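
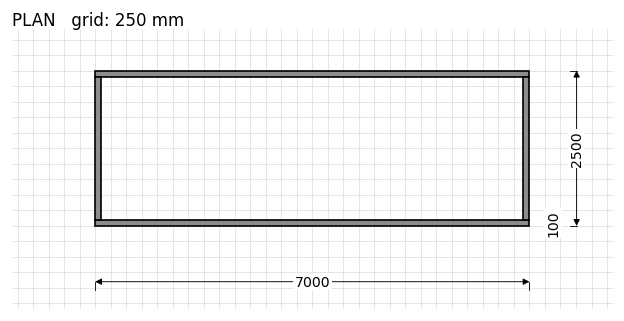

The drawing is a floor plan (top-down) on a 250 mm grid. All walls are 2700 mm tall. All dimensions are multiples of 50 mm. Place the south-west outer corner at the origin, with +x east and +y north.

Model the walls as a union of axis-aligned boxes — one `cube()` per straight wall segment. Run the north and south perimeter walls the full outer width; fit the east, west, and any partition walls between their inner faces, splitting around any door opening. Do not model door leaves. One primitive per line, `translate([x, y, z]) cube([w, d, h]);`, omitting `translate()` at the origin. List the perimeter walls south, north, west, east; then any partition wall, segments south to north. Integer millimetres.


cube([7000, 100, 2700]);
translate([0, 2400, 0]) cube([7000, 100, 2700]);
translate([0, 100, 0]) cube([100, 2300, 2700]);
translate([6900, 100, 0]) cube([100, 2300, 2700]);


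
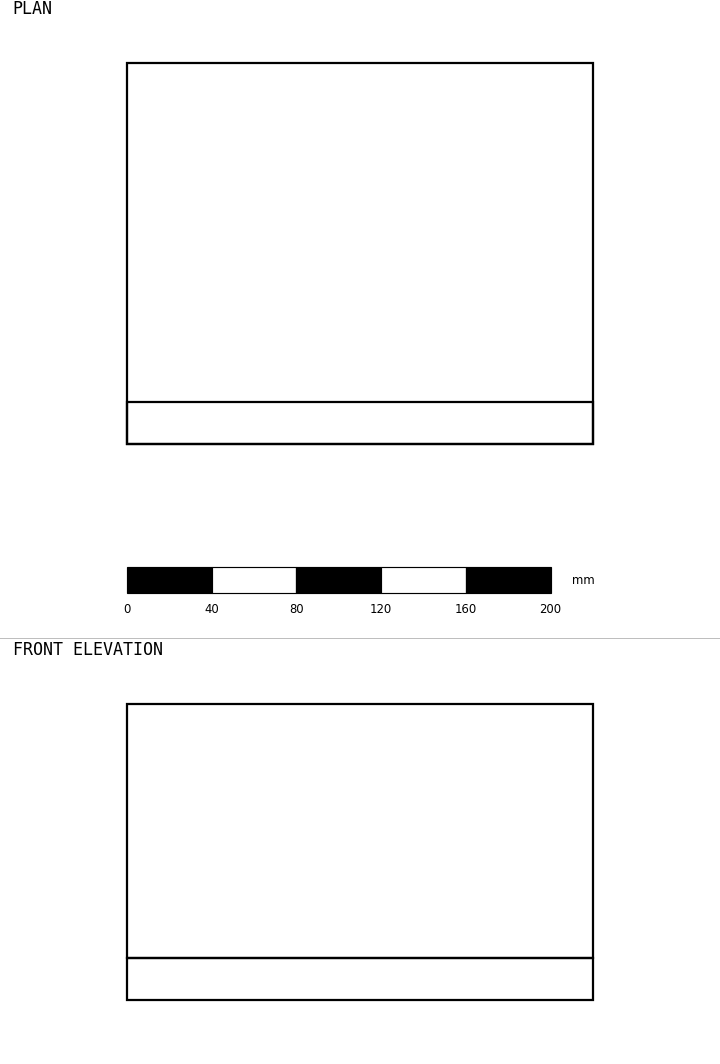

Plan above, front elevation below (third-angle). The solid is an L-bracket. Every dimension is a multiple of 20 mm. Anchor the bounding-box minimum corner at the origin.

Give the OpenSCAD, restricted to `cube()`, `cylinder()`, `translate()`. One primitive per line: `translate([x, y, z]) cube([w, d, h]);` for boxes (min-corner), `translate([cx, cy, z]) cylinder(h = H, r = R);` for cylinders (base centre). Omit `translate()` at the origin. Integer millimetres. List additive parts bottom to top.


cube([220, 180, 20]);
translate([0, 0, 20]) cube([220, 20, 120]);


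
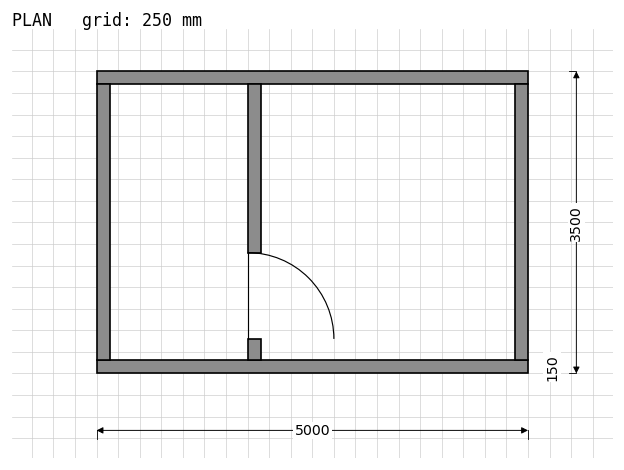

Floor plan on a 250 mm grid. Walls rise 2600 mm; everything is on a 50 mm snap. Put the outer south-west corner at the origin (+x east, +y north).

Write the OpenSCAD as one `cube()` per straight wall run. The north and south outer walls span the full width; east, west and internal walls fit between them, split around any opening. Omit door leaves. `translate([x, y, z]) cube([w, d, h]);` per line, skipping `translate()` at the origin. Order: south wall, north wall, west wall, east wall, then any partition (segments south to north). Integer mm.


cube([5000, 150, 2600]);
translate([0, 3350, 0]) cube([5000, 150, 2600]);
translate([0, 150, 0]) cube([150, 3200, 2600]);
translate([4850, 150, 0]) cube([150, 3200, 2600]);
translate([1750, 150, 0]) cube([150, 250, 2600]);
translate([1750, 1400, 0]) cube([150, 1950, 2600]);


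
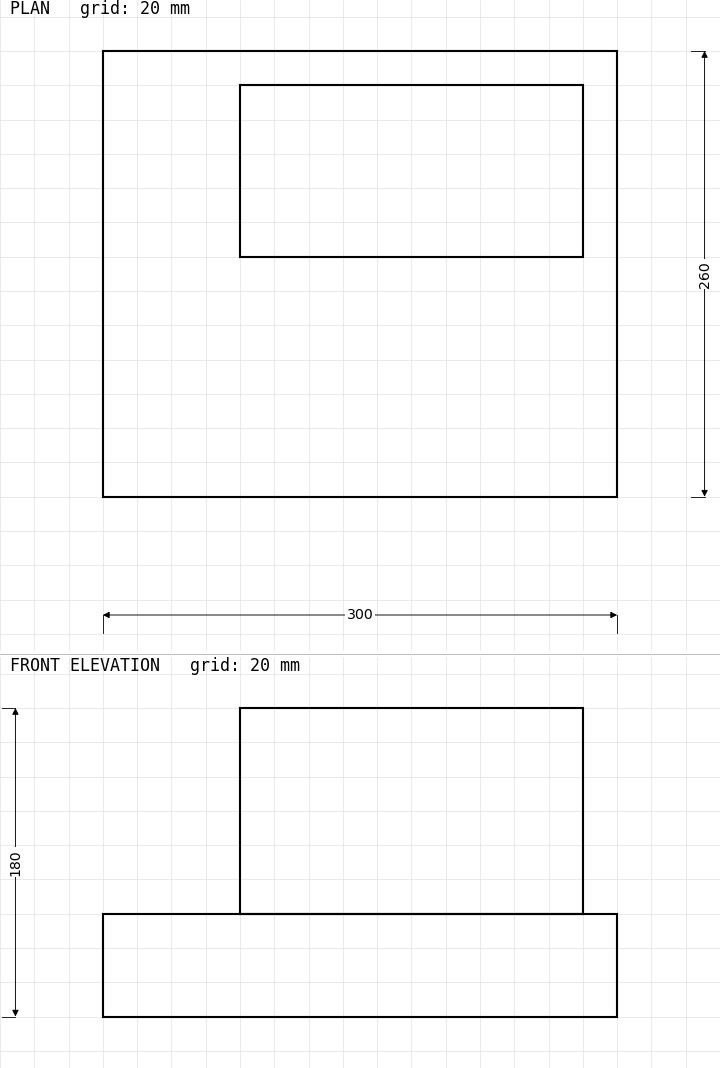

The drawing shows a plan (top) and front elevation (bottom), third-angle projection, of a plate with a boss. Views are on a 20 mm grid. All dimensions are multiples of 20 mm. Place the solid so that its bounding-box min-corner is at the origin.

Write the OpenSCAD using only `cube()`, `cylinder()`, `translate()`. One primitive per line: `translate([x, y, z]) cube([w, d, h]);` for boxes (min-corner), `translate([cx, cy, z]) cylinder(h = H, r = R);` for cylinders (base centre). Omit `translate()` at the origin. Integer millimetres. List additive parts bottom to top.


cube([300, 260, 60]);
translate([80, 140, 60]) cube([200, 100, 120]);


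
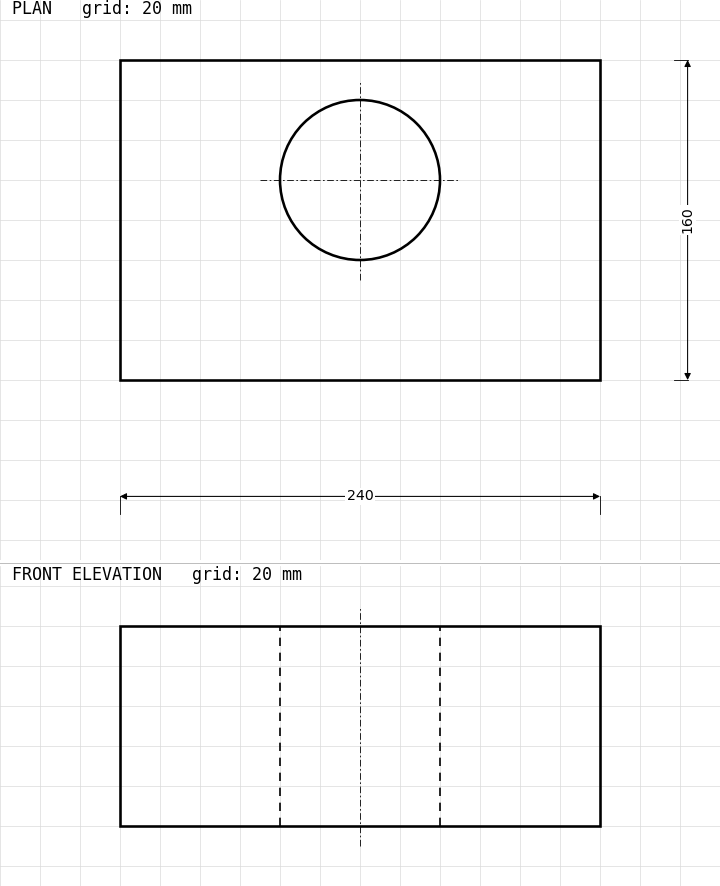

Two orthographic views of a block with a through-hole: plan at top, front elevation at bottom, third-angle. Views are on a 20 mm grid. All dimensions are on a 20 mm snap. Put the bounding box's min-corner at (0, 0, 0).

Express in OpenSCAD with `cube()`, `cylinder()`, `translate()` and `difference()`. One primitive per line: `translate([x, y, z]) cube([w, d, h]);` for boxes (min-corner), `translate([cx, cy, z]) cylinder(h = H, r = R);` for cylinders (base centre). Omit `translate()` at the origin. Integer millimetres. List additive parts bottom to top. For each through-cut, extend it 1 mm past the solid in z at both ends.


difference() {
  cube([240, 160, 100]);
  translate([120, 100, -1]) cylinder(h = 102, r = 40);
}


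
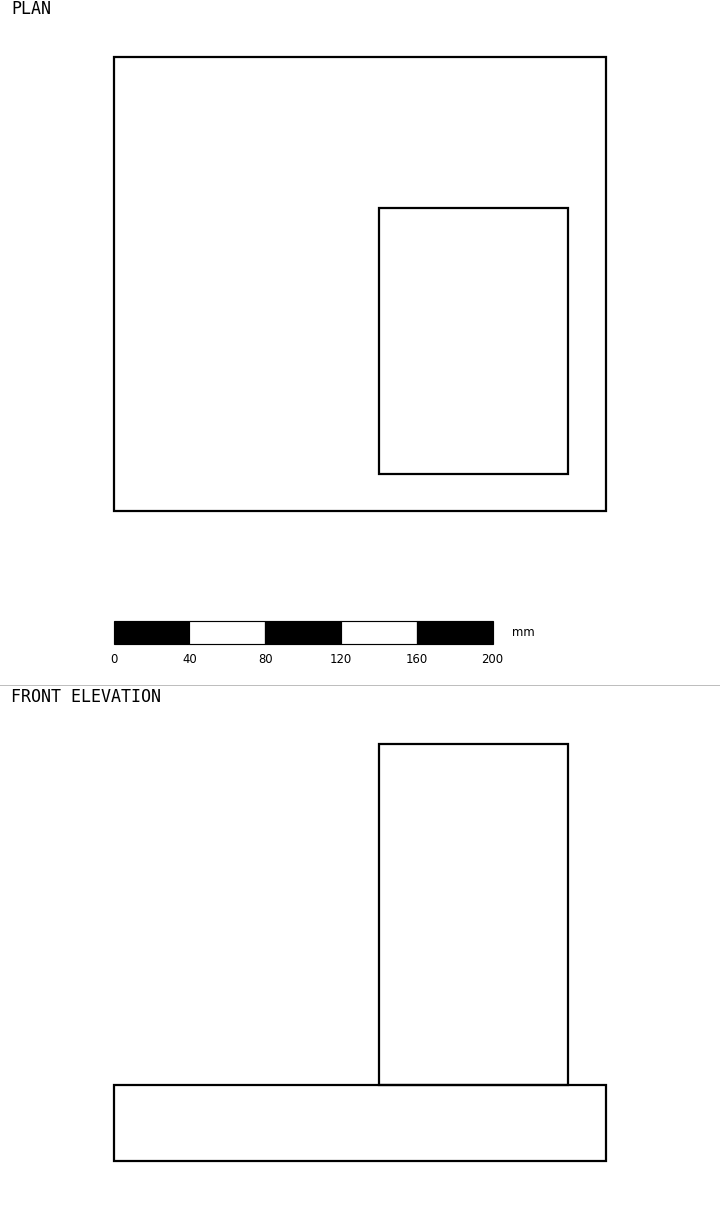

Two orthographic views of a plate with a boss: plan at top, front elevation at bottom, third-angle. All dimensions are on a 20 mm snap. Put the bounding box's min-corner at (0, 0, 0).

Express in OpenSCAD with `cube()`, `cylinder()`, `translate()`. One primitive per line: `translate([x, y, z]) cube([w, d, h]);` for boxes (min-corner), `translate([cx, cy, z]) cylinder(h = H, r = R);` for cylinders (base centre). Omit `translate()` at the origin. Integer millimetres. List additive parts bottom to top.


cube([260, 240, 40]);
translate([140, 20, 40]) cube([100, 140, 180]);


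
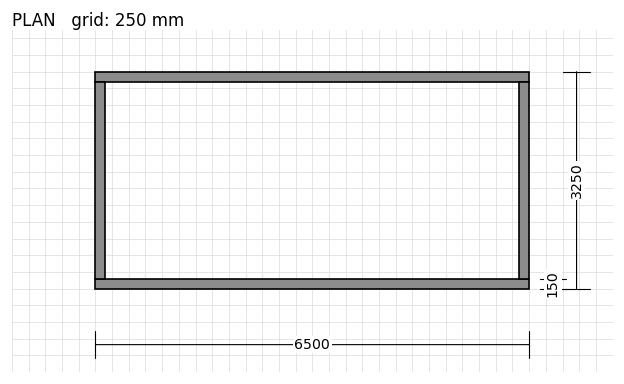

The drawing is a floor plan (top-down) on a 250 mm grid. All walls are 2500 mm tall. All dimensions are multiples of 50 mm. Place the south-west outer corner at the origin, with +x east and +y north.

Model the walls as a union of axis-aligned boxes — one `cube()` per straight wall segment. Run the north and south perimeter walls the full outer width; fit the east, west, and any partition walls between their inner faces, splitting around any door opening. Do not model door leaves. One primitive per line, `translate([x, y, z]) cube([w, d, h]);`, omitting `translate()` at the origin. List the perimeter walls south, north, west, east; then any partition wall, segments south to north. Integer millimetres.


cube([6500, 150, 2500]);
translate([0, 3100, 0]) cube([6500, 150, 2500]);
translate([0, 150, 0]) cube([150, 2950, 2500]);
translate([6350, 150, 0]) cube([150, 2950, 2500]);


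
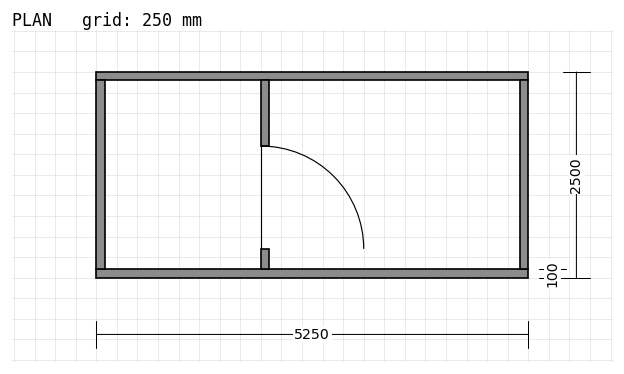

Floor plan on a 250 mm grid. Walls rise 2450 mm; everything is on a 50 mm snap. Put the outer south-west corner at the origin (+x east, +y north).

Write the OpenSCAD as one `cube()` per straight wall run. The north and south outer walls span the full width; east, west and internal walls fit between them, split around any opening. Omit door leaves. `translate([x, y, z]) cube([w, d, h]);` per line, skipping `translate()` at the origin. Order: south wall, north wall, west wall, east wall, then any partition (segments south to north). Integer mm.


cube([5250, 100, 2450]);
translate([0, 2400, 0]) cube([5250, 100, 2450]);
translate([0, 100, 0]) cube([100, 2300, 2450]);
translate([5150, 100, 0]) cube([100, 2300, 2450]);
translate([2000, 100, 0]) cube([100, 250, 2450]);
translate([2000, 1600, 0]) cube([100, 800, 2450]);


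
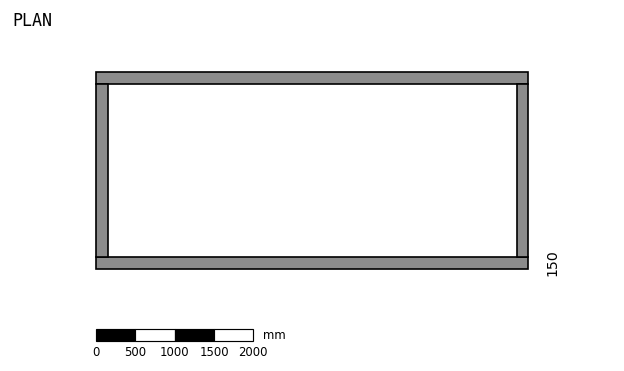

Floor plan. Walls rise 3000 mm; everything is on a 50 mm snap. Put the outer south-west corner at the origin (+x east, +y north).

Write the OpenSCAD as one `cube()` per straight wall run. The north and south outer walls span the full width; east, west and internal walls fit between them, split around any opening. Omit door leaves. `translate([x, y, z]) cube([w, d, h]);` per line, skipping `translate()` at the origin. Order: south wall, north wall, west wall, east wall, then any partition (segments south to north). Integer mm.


cube([5500, 150, 3000]);
translate([0, 2350, 0]) cube([5500, 150, 3000]);
translate([0, 150, 0]) cube([150, 2200, 3000]);
translate([5350, 150, 0]) cube([150, 2200, 3000]);


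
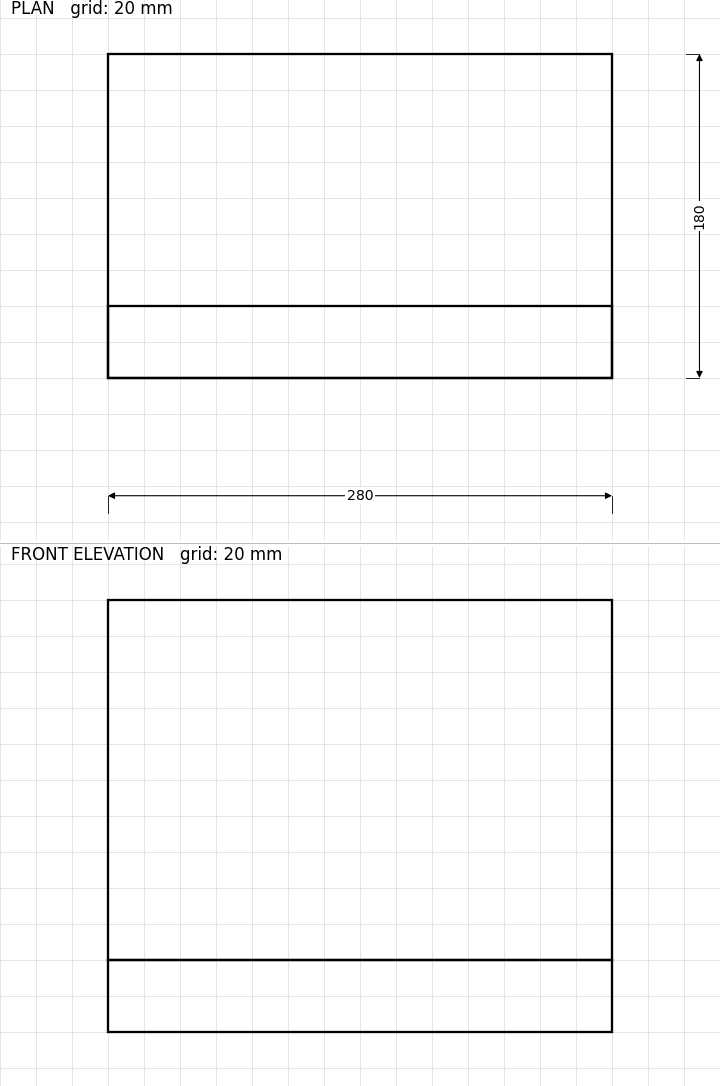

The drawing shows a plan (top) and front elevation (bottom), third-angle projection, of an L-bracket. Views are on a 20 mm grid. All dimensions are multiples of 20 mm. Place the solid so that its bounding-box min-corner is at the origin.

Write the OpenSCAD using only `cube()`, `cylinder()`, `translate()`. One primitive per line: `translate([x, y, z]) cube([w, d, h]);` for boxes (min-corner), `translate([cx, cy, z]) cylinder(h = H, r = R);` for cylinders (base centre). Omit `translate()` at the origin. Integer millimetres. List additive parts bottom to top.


cube([280, 180, 40]);
translate([0, 0, 40]) cube([280, 40, 200]);


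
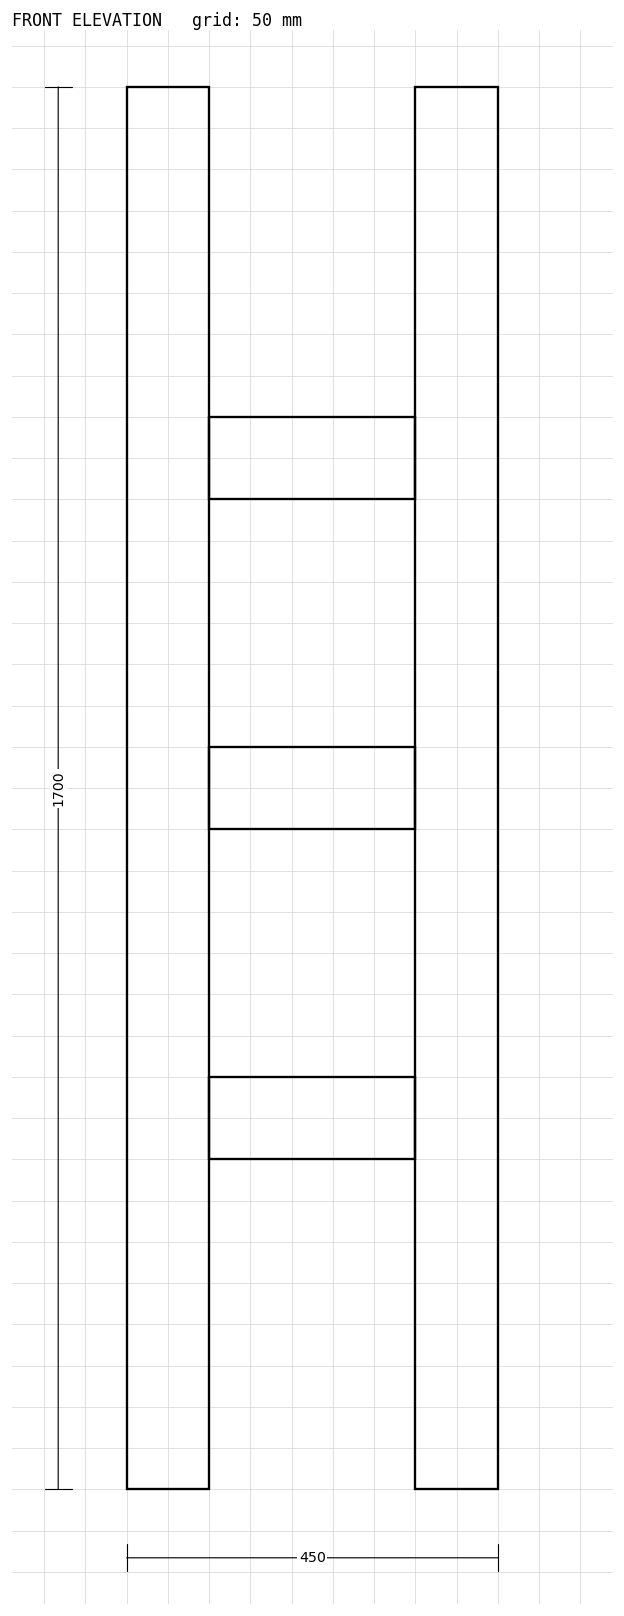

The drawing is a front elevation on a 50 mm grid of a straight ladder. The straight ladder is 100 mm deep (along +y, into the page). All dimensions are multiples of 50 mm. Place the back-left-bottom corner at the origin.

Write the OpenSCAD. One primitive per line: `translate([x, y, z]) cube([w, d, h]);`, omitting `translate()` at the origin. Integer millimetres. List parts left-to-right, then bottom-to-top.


cube([100, 100, 1700]);
translate([100, 0, 400]) cube([250, 100, 100]);
translate([100, 0, 800]) cube([250, 100, 100]);
translate([100, 0, 1200]) cube([250, 100, 100]);
translate([350, 0, 0]) cube([100, 100, 1700]);


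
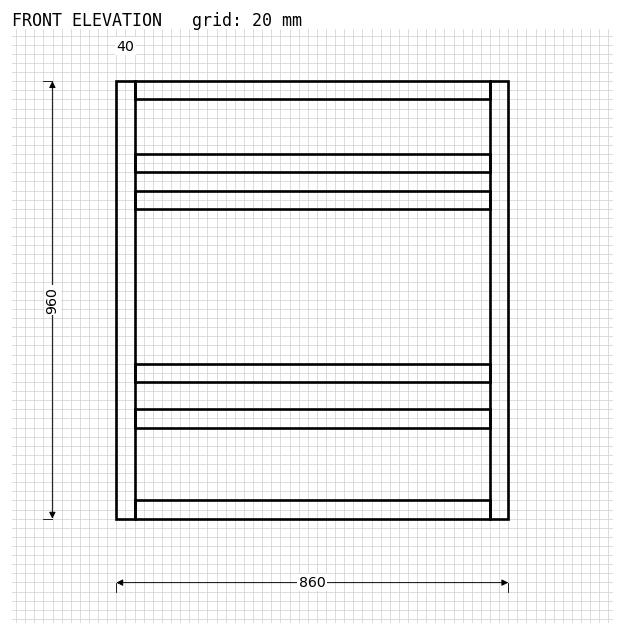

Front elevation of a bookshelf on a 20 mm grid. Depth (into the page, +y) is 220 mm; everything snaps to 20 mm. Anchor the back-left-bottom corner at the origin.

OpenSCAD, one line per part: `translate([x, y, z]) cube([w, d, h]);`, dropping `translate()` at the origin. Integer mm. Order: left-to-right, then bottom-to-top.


cube([40, 220, 960]);
translate([40, 0, 0]) cube([780, 220, 40]);
translate([40, 0, 200]) cube([780, 220, 40]);
translate([40, 0, 300]) cube([780, 220, 40]);
translate([40, 0, 680]) cube([780, 220, 40]);
translate([40, 0, 760]) cube([780, 220, 40]);
translate([40, 0, 920]) cube([780, 220, 40]);
translate([820, 0, 0]) cube([40, 220, 960]);


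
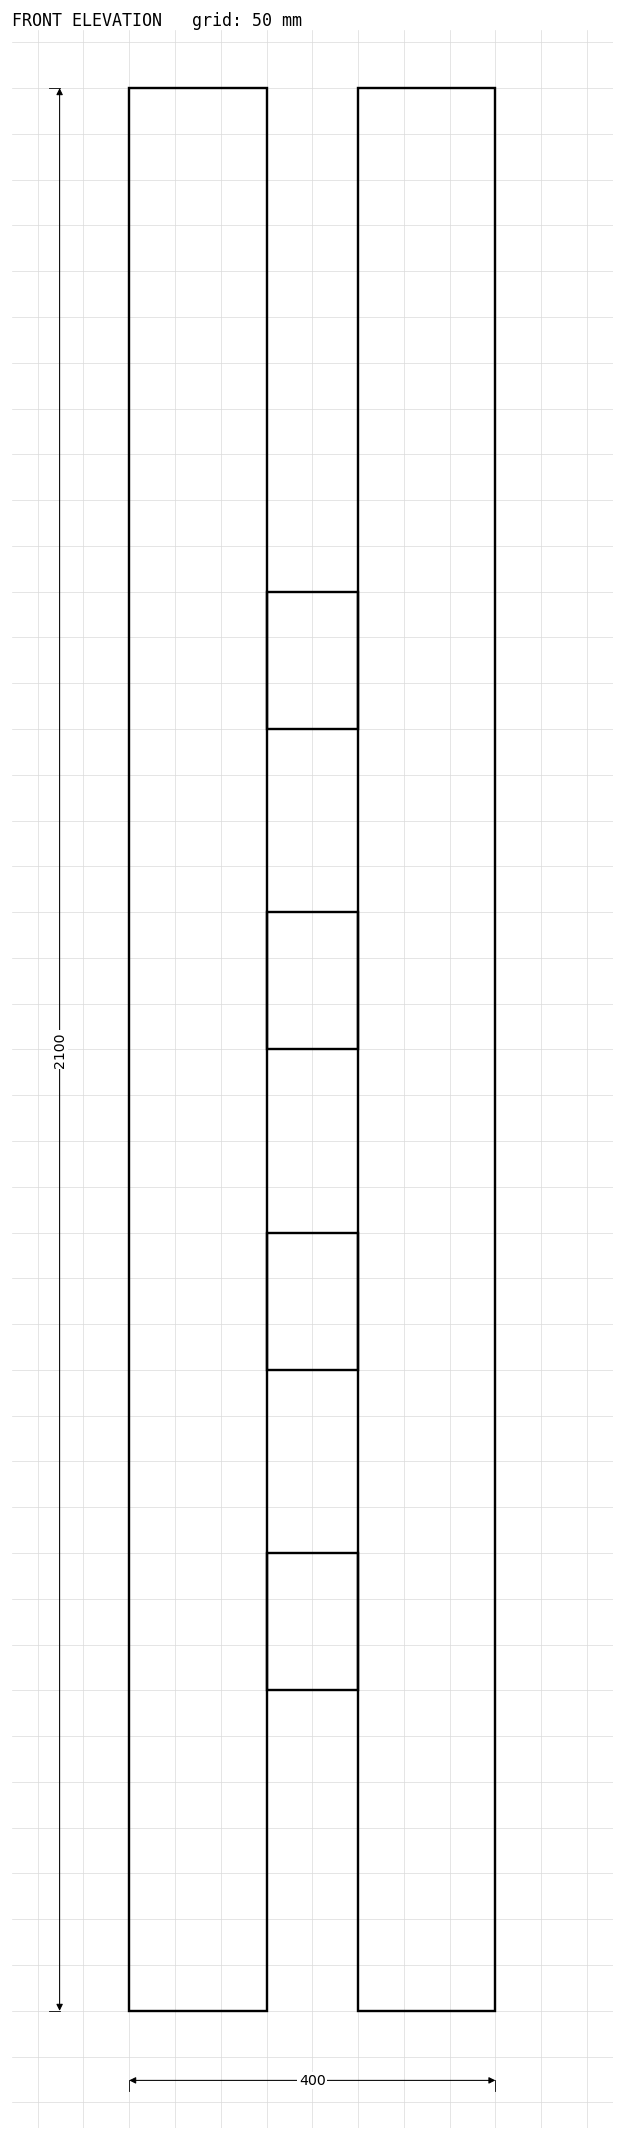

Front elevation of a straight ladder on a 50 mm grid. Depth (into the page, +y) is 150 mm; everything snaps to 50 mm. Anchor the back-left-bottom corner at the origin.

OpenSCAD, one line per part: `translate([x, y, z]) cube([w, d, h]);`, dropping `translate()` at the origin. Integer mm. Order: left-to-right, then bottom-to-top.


cube([150, 150, 2100]);
translate([150, 0, 350]) cube([100, 150, 150]);
translate([150, 0, 700]) cube([100, 150, 150]);
translate([150, 0, 1050]) cube([100, 150, 150]);
translate([150, 0, 1400]) cube([100, 150, 150]);
translate([250, 0, 0]) cube([150, 150, 2100]);


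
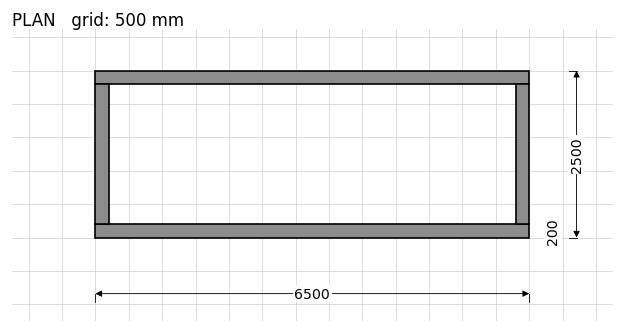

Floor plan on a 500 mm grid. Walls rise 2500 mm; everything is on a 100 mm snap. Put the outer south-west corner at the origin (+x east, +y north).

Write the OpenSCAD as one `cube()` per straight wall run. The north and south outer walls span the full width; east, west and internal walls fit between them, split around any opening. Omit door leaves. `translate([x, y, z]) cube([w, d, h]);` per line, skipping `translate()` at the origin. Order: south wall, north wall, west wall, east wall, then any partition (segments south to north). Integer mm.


cube([6500, 200, 2500]);
translate([0, 2300, 0]) cube([6500, 200, 2500]);
translate([0, 200, 0]) cube([200, 2100, 2500]);
translate([6300, 200, 0]) cube([200, 2100, 2500]);


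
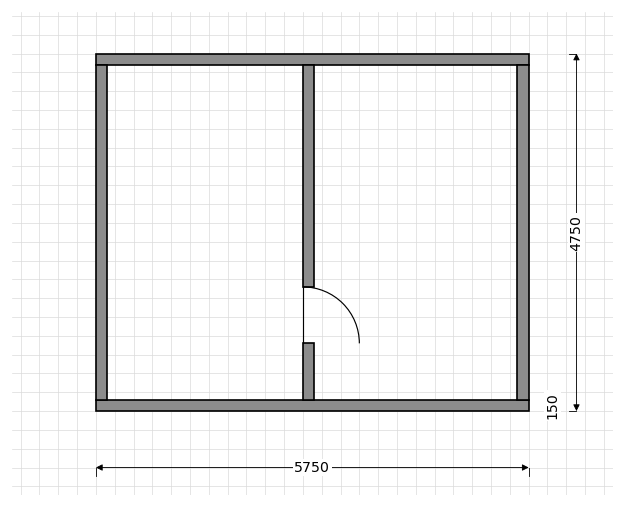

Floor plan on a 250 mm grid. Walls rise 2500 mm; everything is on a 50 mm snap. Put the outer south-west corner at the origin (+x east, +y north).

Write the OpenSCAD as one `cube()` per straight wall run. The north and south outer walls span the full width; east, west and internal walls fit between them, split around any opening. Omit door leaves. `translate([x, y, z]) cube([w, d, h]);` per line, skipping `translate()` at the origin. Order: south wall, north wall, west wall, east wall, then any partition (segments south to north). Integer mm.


cube([5750, 150, 2500]);
translate([0, 4600, 0]) cube([5750, 150, 2500]);
translate([0, 150, 0]) cube([150, 4450, 2500]);
translate([5600, 150, 0]) cube([150, 4450, 2500]);
translate([2750, 150, 0]) cube([150, 750, 2500]);
translate([2750, 1650, 0]) cube([150, 2950, 2500]);


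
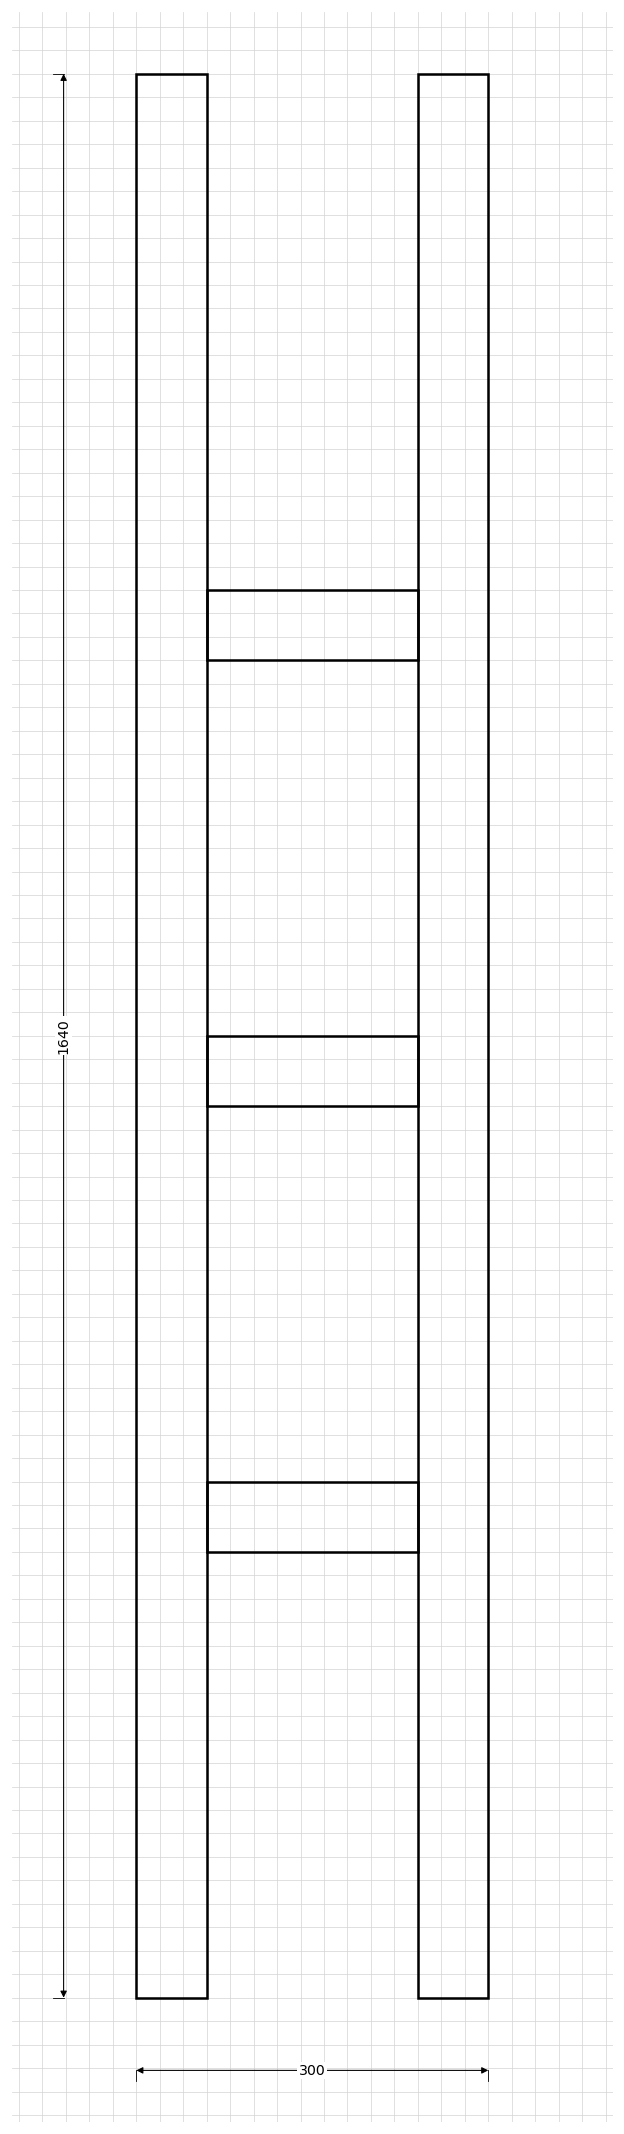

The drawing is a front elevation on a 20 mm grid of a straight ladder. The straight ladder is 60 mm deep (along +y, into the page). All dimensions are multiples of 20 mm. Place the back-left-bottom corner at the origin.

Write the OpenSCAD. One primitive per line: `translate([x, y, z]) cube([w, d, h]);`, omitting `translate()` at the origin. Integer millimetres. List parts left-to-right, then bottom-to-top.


cube([60, 60, 1640]);
translate([60, 0, 380]) cube([180, 60, 60]);
translate([60, 0, 760]) cube([180, 60, 60]);
translate([60, 0, 1140]) cube([180, 60, 60]);
translate([240, 0, 0]) cube([60, 60, 1640]);


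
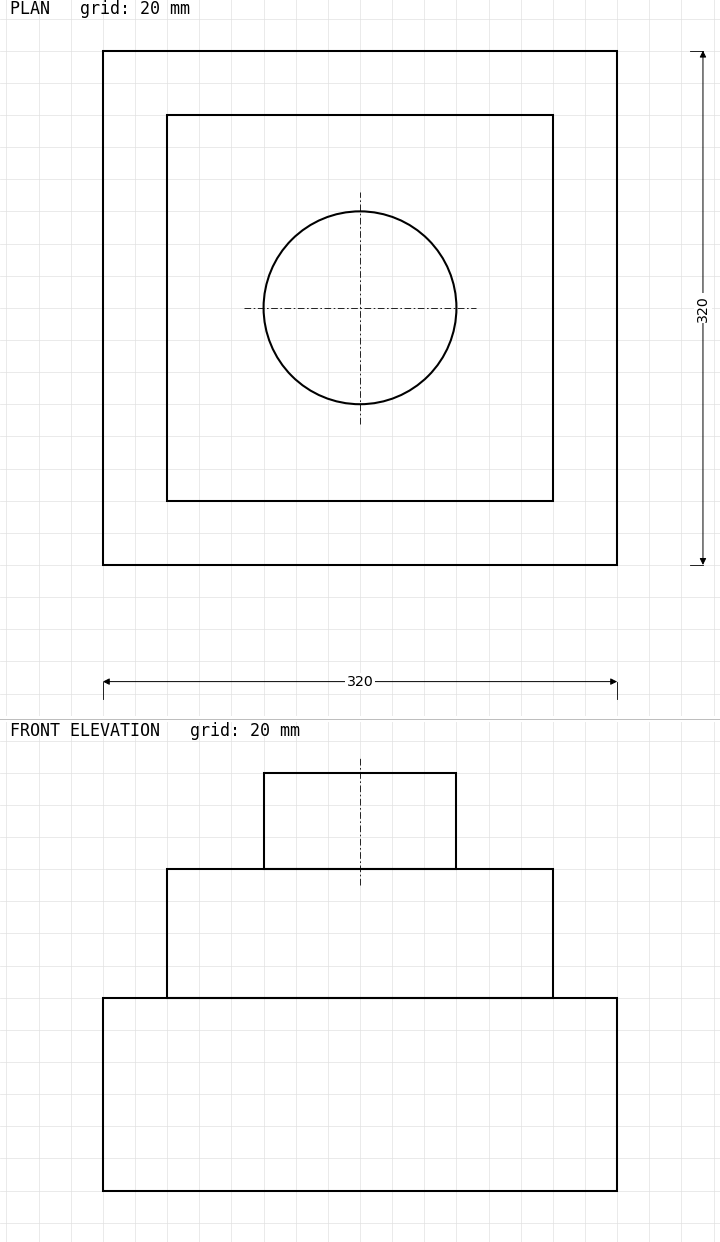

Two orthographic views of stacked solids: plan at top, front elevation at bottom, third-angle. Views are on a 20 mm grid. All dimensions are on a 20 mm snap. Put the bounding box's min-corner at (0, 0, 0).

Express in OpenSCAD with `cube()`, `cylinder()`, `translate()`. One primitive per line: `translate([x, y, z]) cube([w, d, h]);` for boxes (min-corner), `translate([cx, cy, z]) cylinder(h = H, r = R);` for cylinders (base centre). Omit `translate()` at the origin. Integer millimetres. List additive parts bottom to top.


cube([320, 320, 120]);
translate([40, 40, 120]) cube([240, 240, 80]);
translate([160, 160, 200]) cylinder(h = 60, r = 60);


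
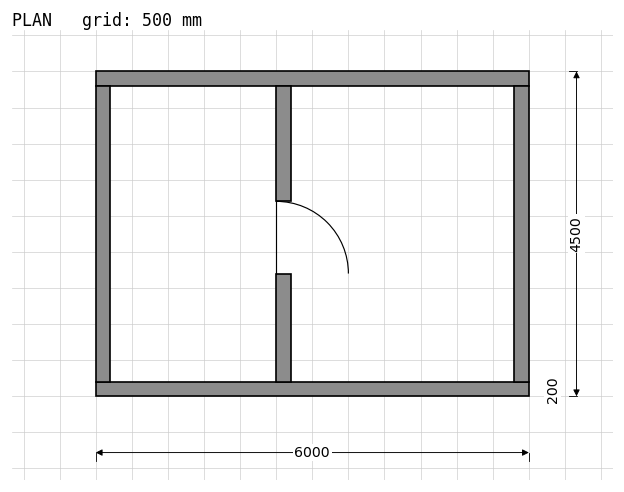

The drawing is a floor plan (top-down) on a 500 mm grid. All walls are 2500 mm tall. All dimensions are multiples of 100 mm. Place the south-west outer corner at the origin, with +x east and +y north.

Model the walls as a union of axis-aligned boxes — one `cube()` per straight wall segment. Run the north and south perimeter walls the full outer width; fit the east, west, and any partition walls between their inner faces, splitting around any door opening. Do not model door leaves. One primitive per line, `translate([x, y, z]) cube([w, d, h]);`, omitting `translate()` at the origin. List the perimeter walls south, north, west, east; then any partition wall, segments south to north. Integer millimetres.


cube([6000, 200, 2500]);
translate([0, 4300, 0]) cube([6000, 200, 2500]);
translate([0, 200, 0]) cube([200, 4100, 2500]);
translate([5800, 200, 0]) cube([200, 4100, 2500]);
translate([2500, 200, 0]) cube([200, 1500, 2500]);
translate([2500, 2700, 0]) cube([200, 1600, 2500]);


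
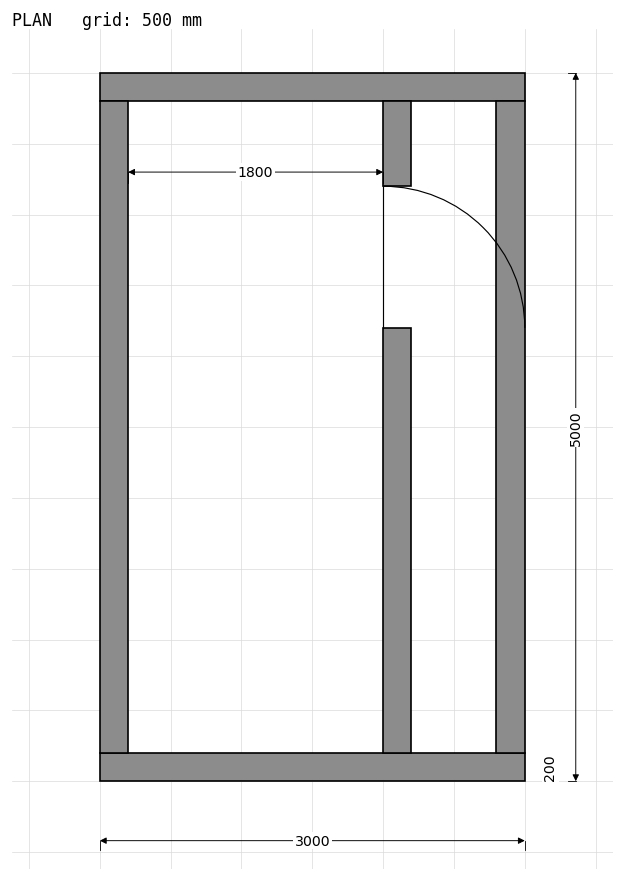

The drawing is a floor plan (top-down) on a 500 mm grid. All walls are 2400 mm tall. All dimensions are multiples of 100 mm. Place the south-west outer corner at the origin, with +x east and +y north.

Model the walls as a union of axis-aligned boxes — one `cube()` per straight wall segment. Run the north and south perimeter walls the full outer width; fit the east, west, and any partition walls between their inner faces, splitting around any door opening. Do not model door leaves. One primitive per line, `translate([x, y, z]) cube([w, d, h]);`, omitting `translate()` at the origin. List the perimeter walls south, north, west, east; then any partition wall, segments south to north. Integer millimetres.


cube([3000, 200, 2400]);
translate([0, 4800, 0]) cube([3000, 200, 2400]);
translate([0, 200, 0]) cube([200, 4600, 2400]);
translate([2800, 200, 0]) cube([200, 4600, 2400]);
translate([2000, 200, 0]) cube([200, 3000, 2400]);
translate([2000, 4200, 0]) cube([200, 600, 2400]);


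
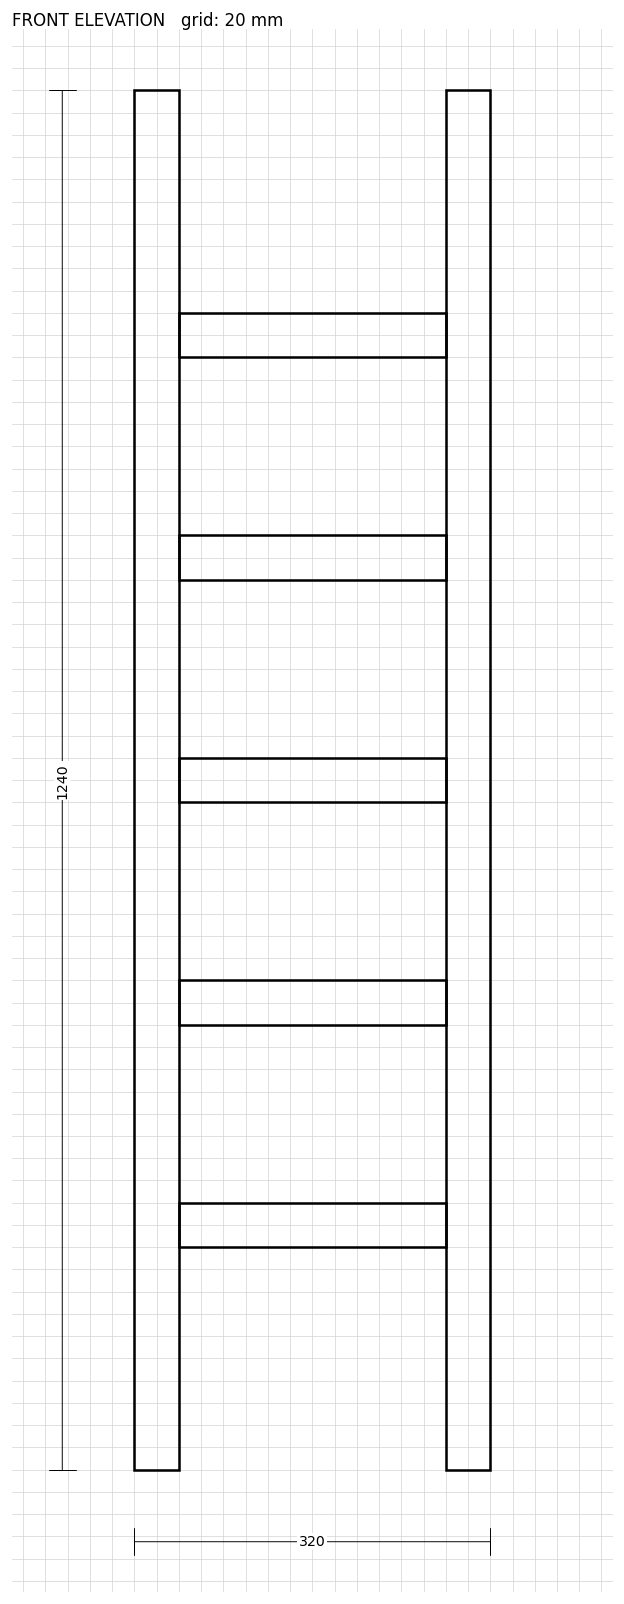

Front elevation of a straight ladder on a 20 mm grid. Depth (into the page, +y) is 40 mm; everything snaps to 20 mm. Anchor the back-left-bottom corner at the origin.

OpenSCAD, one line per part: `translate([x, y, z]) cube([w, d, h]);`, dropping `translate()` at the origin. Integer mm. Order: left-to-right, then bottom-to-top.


cube([40, 40, 1240]);
translate([40, 0, 200]) cube([240, 40, 40]);
translate([40, 0, 400]) cube([240, 40, 40]);
translate([40, 0, 600]) cube([240, 40, 40]);
translate([40, 0, 800]) cube([240, 40, 40]);
translate([40, 0, 1000]) cube([240, 40, 40]);
translate([280, 0, 0]) cube([40, 40, 1240]);


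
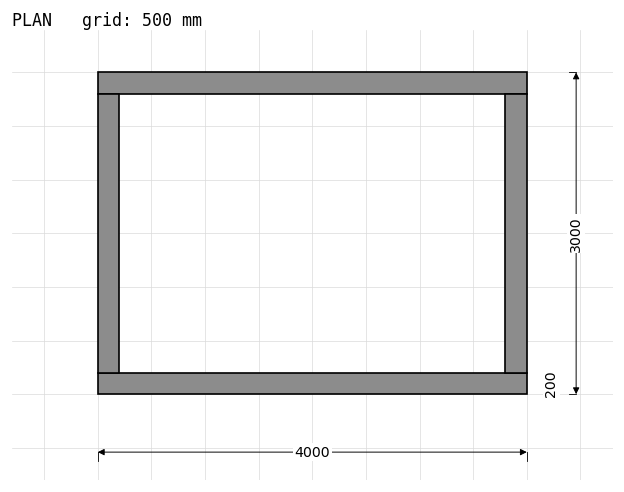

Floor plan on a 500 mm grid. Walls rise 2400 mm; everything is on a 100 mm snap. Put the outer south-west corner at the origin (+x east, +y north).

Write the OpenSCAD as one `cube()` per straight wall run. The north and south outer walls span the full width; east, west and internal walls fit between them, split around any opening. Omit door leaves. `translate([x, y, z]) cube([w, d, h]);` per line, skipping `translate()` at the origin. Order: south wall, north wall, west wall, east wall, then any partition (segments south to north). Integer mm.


cube([4000, 200, 2400]);
translate([0, 2800, 0]) cube([4000, 200, 2400]);
translate([0, 200, 0]) cube([200, 2600, 2400]);
translate([3800, 200, 0]) cube([200, 2600, 2400]);


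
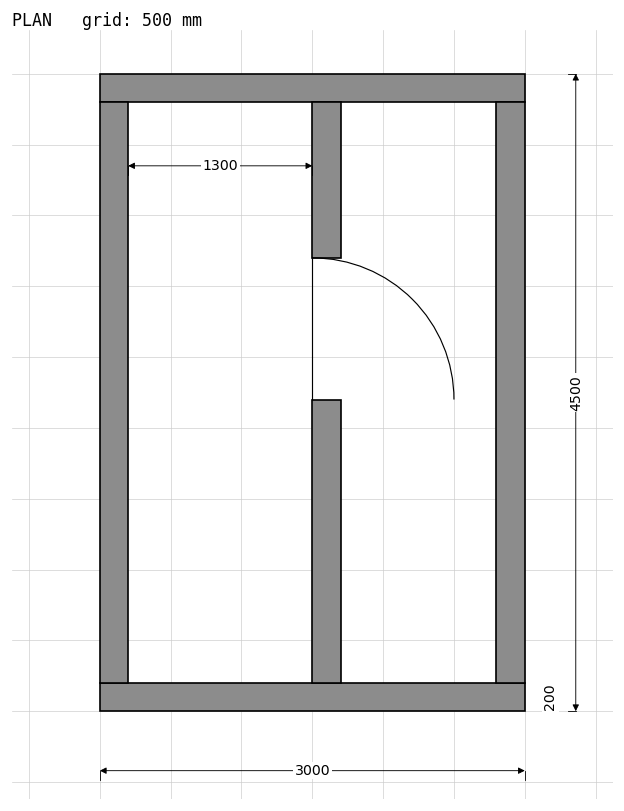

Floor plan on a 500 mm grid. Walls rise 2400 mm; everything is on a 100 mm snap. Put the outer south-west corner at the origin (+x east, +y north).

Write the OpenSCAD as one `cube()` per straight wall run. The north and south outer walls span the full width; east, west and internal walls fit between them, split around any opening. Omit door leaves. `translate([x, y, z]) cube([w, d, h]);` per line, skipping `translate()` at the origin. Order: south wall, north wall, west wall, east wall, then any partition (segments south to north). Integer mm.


cube([3000, 200, 2400]);
translate([0, 4300, 0]) cube([3000, 200, 2400]);
translate([0, 200, 0]) cube([200, 4100, 2400]);
translate([2800, 200, 0]) cube([200, 4100, 2400]);
translate([1500, 200, 0]) cube([200, 2000, 2400]);
translate([1500, 3200, 0]) cube([200, 1100, 2400]);


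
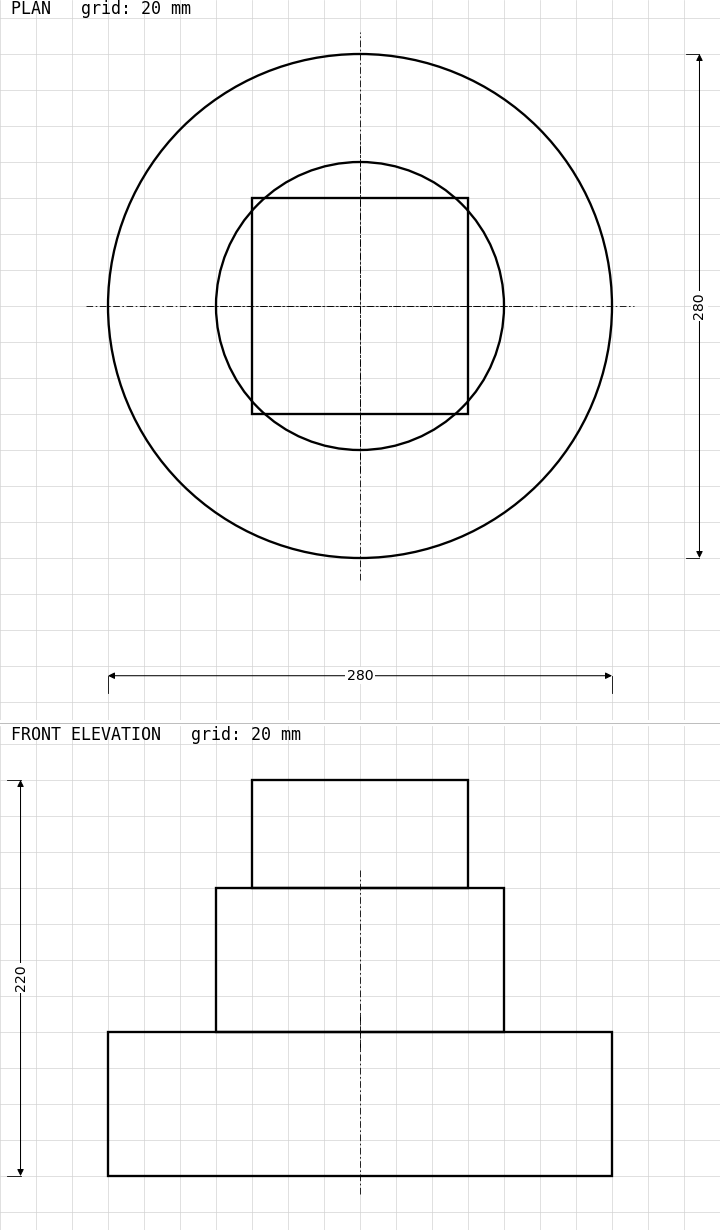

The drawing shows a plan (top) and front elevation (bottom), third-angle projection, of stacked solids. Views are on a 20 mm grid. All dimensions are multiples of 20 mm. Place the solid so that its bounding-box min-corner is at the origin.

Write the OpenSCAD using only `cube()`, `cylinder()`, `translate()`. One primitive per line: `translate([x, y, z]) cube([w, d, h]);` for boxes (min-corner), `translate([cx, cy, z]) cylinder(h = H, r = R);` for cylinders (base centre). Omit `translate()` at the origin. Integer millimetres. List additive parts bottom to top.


translate([140, 140, 0]) cylinder(h = 80, r = 140);
translate([140, 140, 80]) cylinder(h = 80, r = 80);
translate([80, 80, 160]) cube([120, 120, 60]);


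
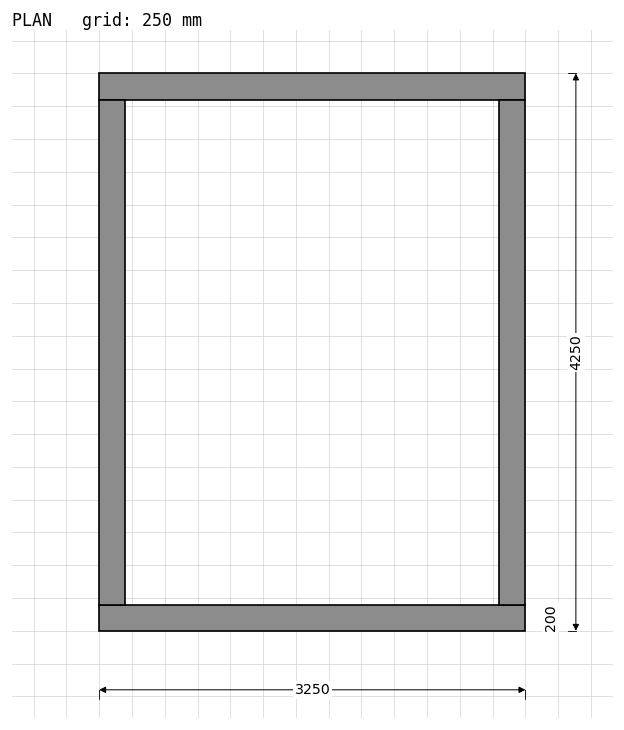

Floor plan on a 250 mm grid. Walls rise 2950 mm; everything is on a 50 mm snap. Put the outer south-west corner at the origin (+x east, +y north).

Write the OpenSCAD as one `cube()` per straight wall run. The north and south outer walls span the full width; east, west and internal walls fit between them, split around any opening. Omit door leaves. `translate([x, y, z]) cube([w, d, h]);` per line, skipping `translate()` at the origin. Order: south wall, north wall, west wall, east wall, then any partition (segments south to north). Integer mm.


cube([3250, 200, 2950]);
translate([0, 4050, 0]) cube([3250, 200, 2950]);
translate([0, 200, 0]) cube([200, 3850, 2950]);
translate([3050, 200, 0]) cube([200, 3850, 2950]);


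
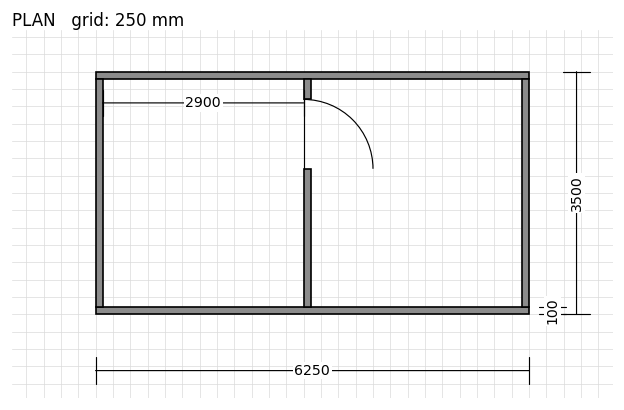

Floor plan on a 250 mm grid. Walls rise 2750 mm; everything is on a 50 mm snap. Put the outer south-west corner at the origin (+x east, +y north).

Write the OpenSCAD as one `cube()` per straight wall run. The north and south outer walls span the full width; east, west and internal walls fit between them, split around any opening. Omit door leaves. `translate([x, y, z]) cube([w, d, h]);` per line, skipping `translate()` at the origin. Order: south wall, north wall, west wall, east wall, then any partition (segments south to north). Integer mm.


cube([6250, 100, 2750]);
translate([0, 3400, 0]) cube([6250, 100, 2750]);
translate([0, 100, 0]) cube([100, 3300, 2750]);
translate([6150, 100, 0]) cube([100, 3300, 2750]);
translate([3000, 100, 0]) cube([100, 2000, 2750]);
translate([3000, 3100, 0]) cube([100, 300, 2750]);


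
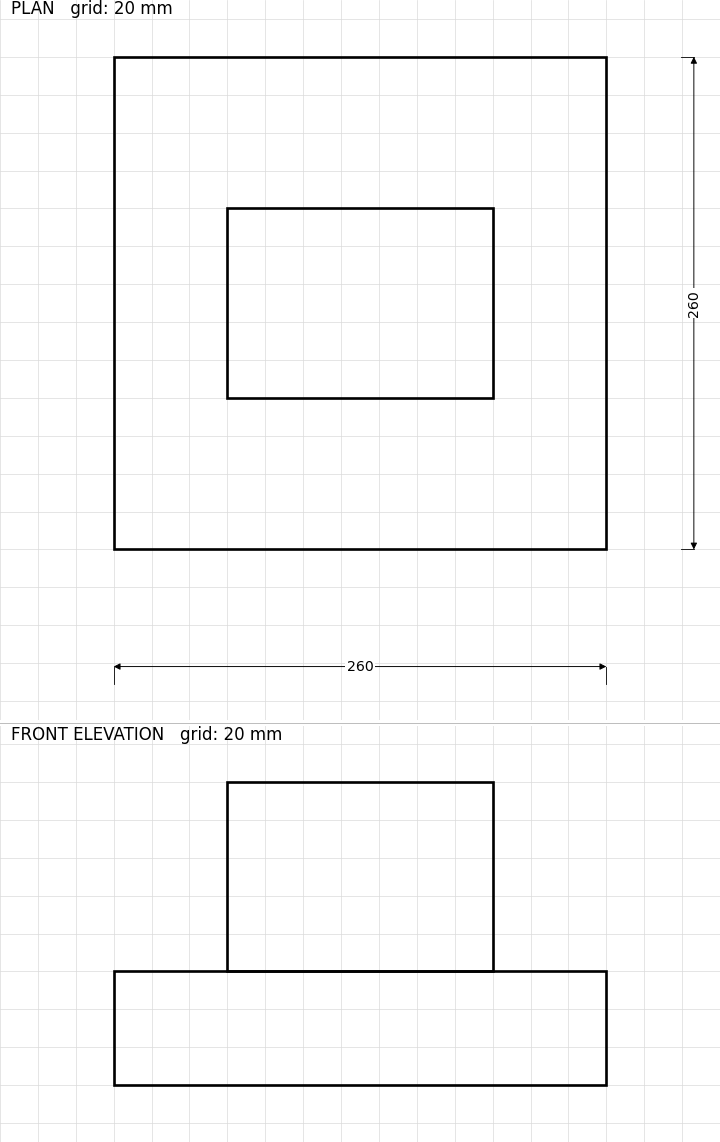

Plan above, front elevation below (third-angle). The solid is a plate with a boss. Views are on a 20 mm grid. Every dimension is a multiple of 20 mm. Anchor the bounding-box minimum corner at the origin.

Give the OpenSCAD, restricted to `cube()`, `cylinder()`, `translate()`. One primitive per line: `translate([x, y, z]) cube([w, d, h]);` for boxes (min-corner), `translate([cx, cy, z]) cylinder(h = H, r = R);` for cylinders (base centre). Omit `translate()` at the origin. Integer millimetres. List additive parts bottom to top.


cube([260, 260, 60]);
translate([60, 80, 60]) cube([140, 100, 100]);


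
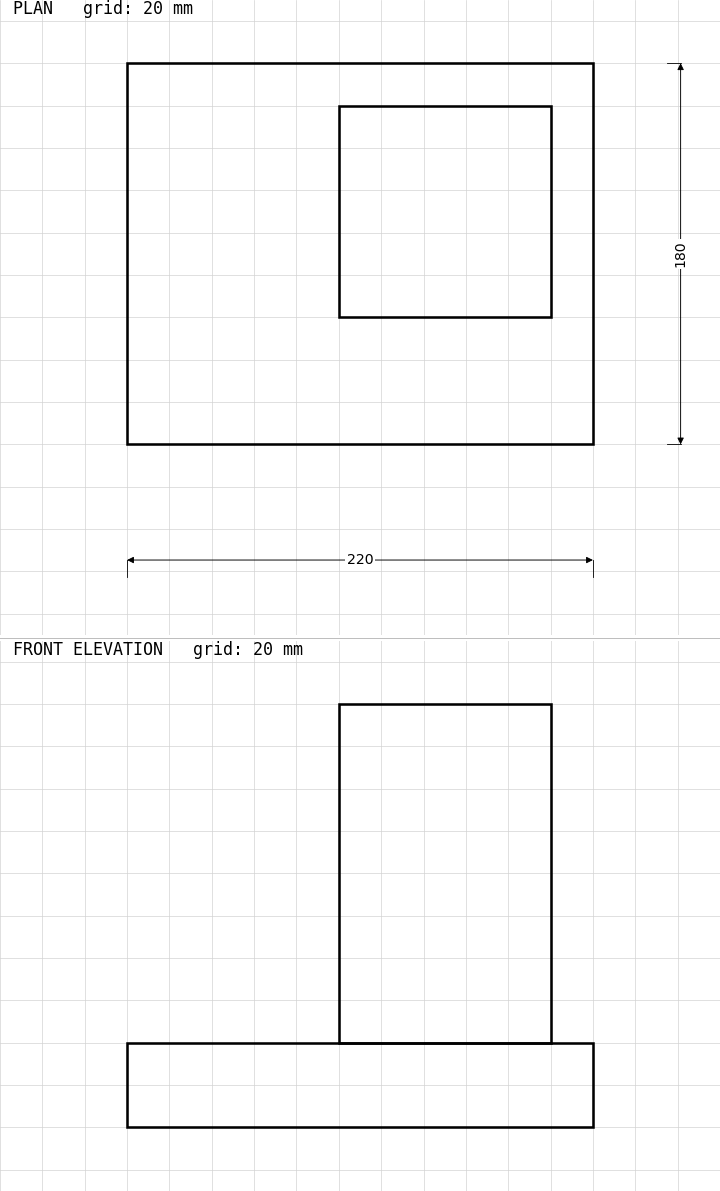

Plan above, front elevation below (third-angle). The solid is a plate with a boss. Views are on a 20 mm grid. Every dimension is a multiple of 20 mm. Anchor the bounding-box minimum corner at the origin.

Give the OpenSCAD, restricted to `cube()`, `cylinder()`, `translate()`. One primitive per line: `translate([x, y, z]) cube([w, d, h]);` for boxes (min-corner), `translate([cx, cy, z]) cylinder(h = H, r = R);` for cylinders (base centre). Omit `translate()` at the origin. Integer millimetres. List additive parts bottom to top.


cube([220, 180, 40]);
translate([100, 60, 40]) cube([100, 100, 160]);


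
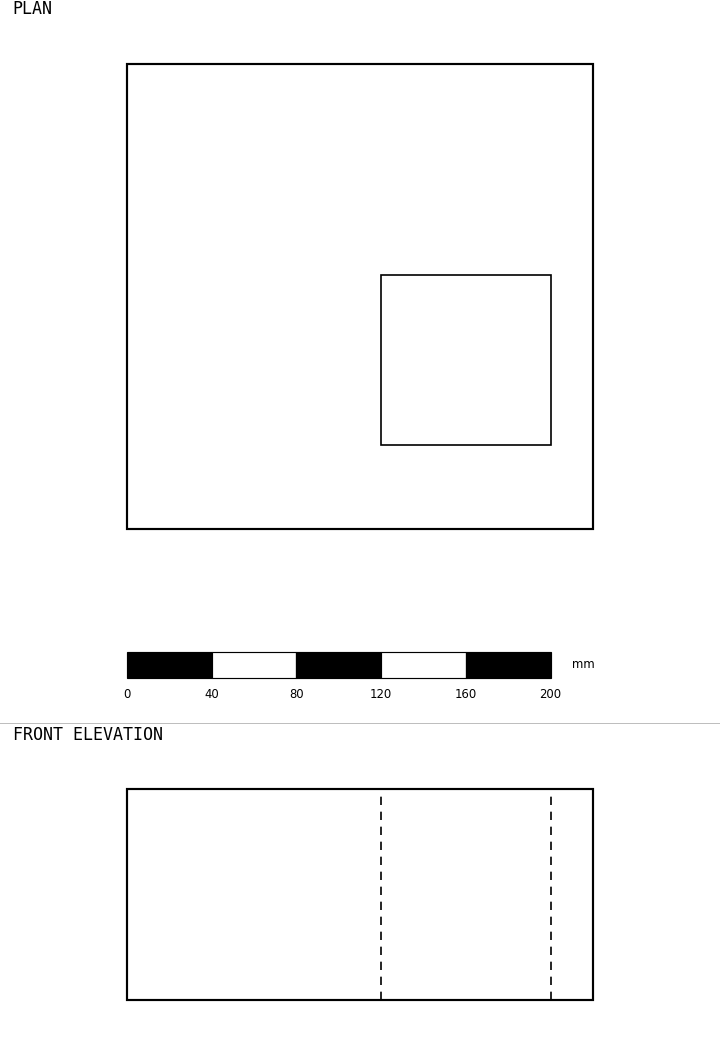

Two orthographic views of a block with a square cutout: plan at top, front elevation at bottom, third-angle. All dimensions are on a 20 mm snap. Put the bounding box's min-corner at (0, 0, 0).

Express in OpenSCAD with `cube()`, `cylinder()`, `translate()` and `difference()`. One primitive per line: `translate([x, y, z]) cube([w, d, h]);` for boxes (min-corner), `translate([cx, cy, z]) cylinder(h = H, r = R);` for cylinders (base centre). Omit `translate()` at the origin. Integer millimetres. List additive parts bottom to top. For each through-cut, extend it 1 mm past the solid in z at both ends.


difference() {
  cube([220, 220, 100]);
  translate([120, 40, -1]) cube([80, 80, 102]);
}


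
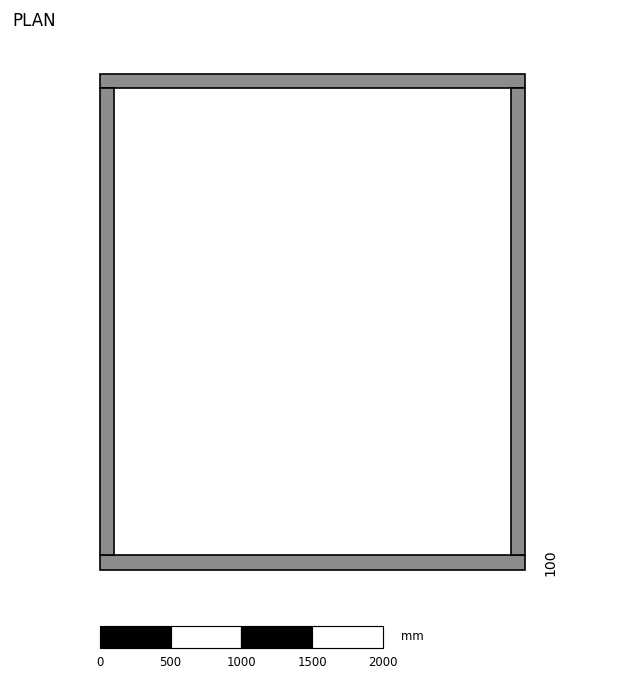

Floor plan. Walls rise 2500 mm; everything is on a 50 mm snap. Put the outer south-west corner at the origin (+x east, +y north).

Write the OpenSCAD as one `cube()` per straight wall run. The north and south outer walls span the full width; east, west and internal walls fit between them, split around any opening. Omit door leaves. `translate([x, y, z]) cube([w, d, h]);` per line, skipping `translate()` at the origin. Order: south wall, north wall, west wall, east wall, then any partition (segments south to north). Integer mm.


cube([3000, 100, 2500]);
translate([0, 3400, 0]) cube([3000, 100, 2500]);
translate([0, 100, 0]) cube([100, 3300, 2500]);
translate([2900, 100, 0]) cube([100, 3300, 2500]);


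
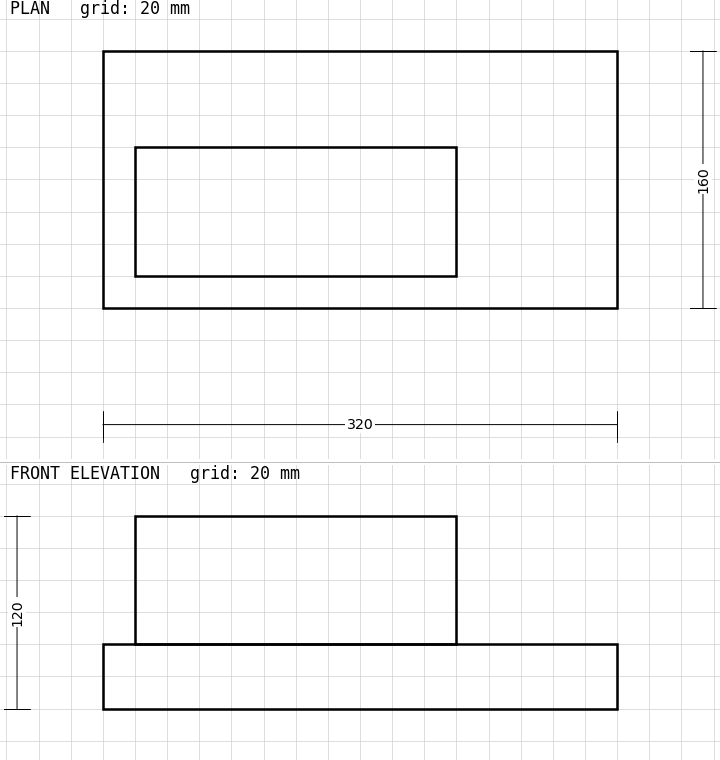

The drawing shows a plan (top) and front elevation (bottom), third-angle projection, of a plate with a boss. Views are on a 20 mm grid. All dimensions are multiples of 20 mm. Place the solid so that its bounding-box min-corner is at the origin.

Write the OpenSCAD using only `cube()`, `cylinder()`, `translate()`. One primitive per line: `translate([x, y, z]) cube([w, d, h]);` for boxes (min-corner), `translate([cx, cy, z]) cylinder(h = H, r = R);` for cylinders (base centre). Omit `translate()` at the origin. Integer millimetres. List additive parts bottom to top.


cube([320, 160, 40]);
translate([20, 20, 40]) cube([200, 80, 80]);


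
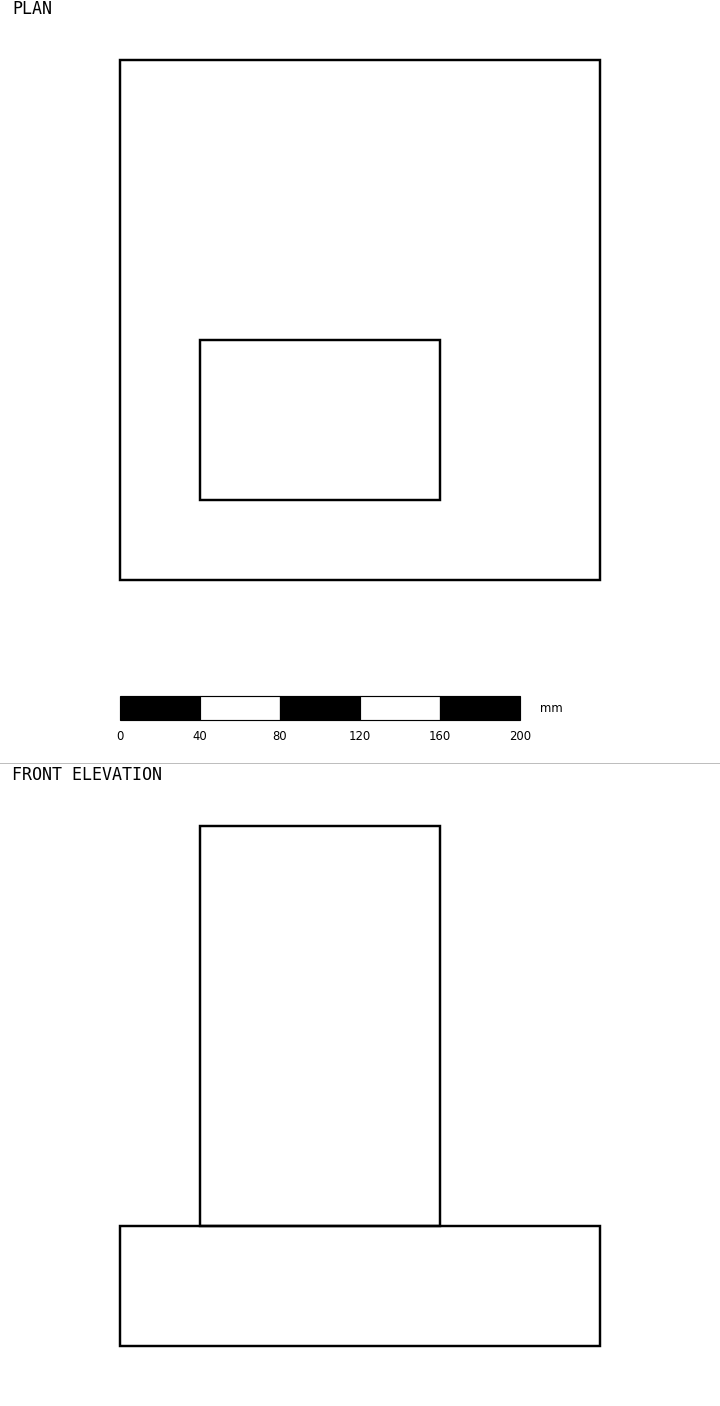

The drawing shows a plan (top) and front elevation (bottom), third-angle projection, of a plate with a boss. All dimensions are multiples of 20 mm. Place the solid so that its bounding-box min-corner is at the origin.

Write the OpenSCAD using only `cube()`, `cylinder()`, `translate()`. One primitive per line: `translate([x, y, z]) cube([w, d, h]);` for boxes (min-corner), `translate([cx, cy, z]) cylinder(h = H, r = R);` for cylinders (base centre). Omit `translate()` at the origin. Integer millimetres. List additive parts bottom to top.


cube([240, 260, 60]);
translate([40, 40, 60]) cube([120, 80, 200]);


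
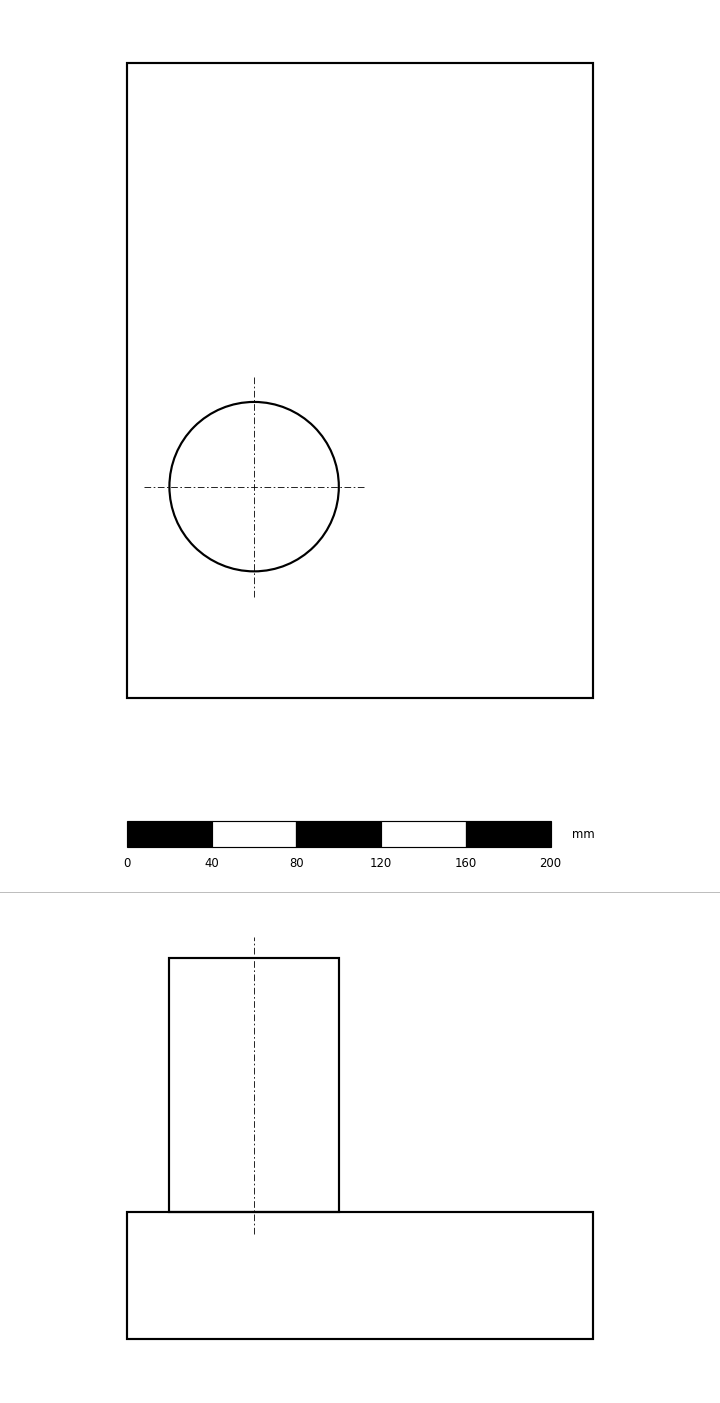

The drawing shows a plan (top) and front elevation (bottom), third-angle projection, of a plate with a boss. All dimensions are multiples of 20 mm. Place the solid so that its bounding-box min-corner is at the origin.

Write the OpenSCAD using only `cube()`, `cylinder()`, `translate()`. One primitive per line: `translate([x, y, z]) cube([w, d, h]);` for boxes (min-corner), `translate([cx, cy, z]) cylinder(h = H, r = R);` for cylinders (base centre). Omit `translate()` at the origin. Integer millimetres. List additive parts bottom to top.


cube([220, 300, 60]);
translate([60, 100, 60]) cylinder(h = 120, r = 40);


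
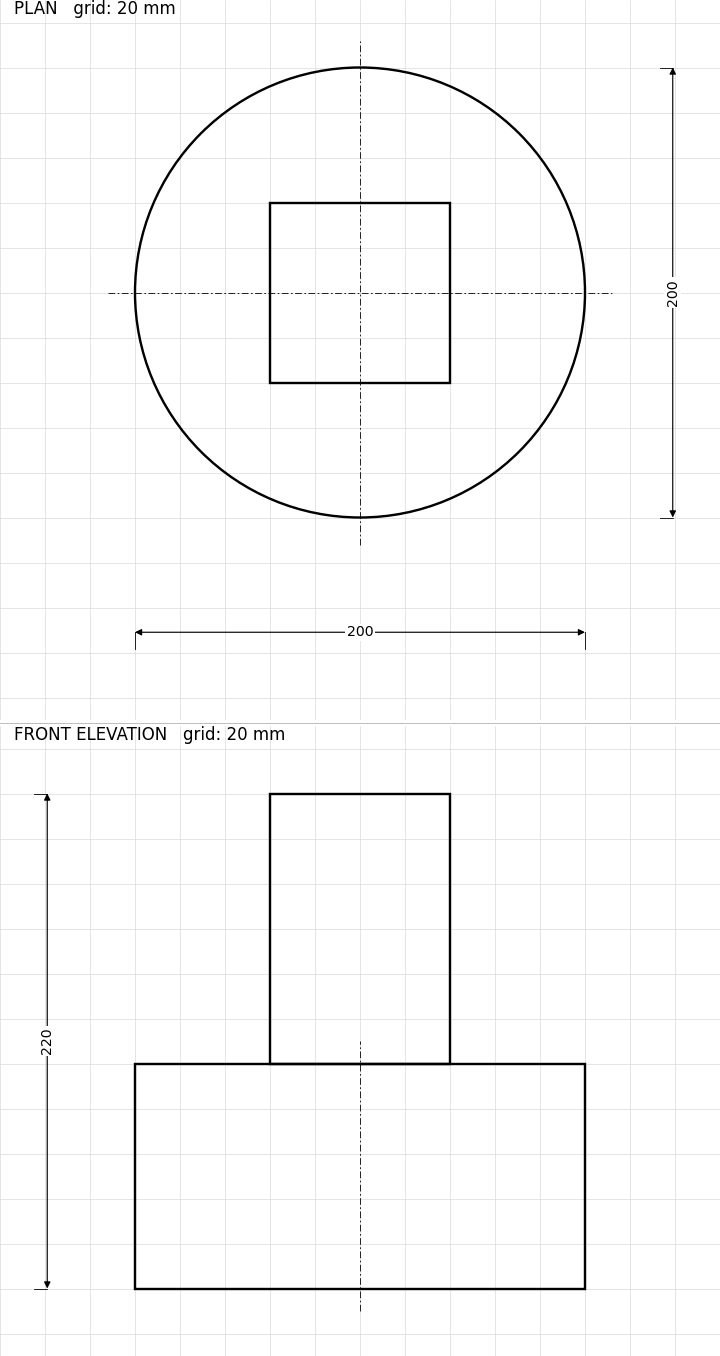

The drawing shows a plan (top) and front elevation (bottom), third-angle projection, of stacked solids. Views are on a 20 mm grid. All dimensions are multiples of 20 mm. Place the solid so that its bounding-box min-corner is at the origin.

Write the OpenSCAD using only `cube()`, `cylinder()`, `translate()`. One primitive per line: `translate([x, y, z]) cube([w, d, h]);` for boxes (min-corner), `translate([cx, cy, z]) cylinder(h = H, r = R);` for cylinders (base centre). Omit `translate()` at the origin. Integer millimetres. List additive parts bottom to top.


translate([100, 100, 0]) cylinder(h = 100, r = 100);
translate([60, 60, 100]) cube([80, 80, 120]);


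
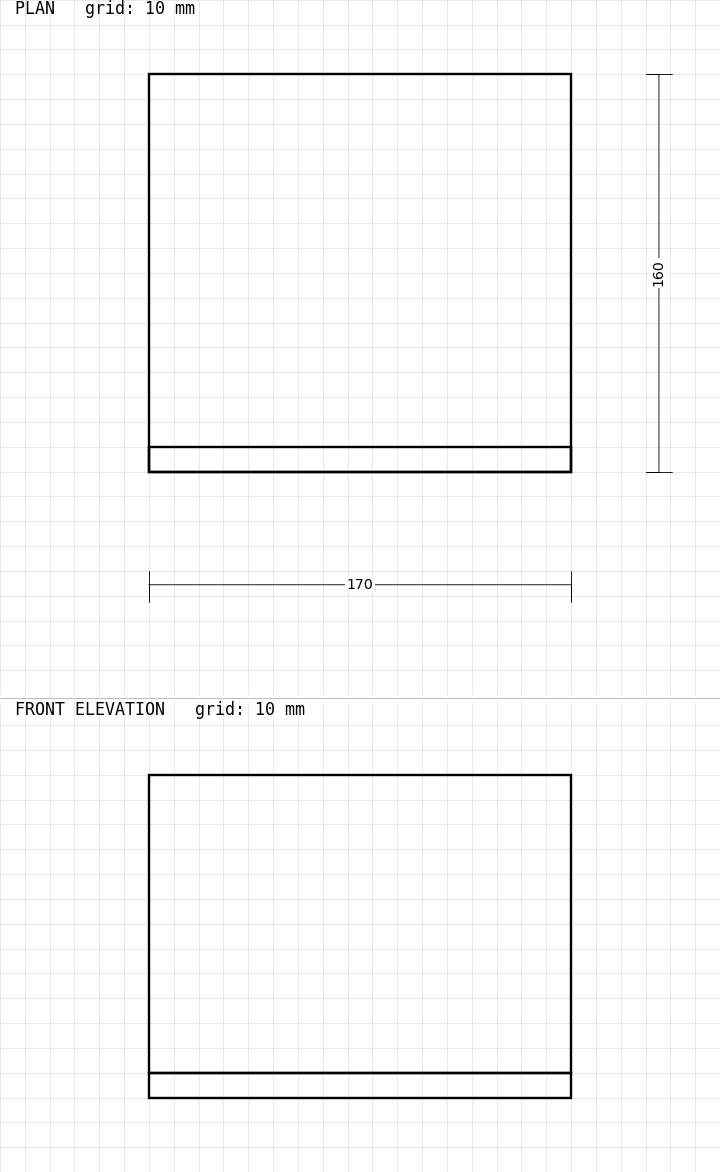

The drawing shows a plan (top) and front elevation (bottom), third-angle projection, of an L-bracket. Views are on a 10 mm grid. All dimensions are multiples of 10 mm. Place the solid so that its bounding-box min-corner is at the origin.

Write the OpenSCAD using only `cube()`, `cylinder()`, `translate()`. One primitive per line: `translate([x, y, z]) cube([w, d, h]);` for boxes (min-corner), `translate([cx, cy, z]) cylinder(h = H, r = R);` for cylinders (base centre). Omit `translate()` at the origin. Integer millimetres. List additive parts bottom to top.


cube([170, 160, 10]);
translate([0, 0, 10]) cube([170, 10, 120]);


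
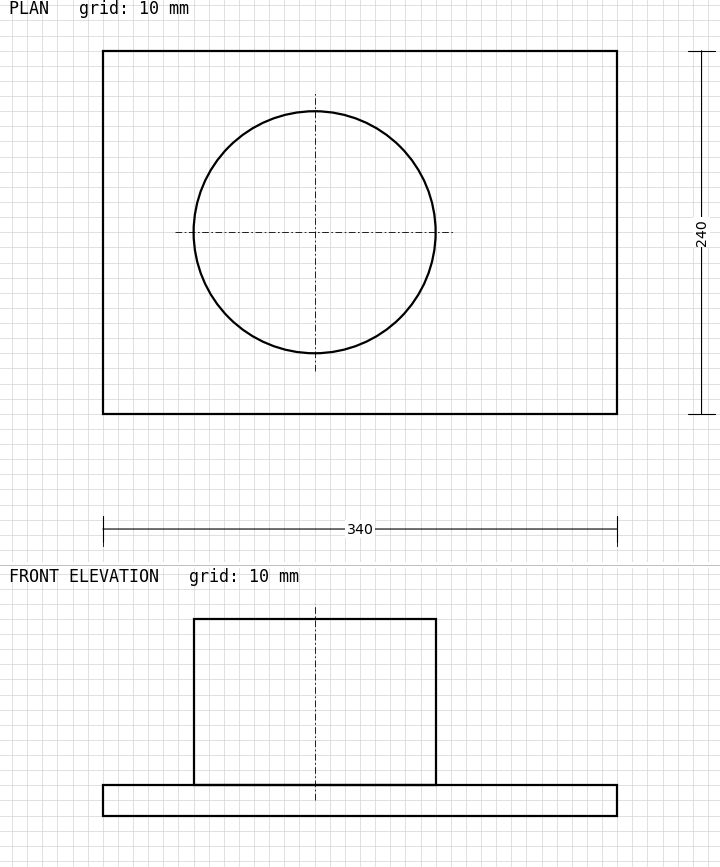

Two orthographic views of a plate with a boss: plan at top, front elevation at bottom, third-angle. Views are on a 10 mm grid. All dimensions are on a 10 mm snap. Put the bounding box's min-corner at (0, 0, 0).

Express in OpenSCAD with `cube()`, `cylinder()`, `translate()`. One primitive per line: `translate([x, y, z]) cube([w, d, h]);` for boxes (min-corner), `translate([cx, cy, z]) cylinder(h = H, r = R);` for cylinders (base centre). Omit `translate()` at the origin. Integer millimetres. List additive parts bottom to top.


cube([340, 240, 20]);
translate([140, 120, 20]) cylinder(h = 110, r = 80);
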